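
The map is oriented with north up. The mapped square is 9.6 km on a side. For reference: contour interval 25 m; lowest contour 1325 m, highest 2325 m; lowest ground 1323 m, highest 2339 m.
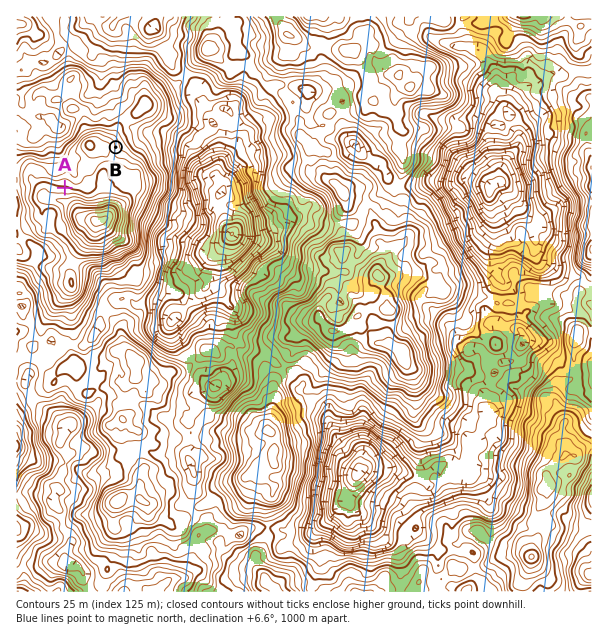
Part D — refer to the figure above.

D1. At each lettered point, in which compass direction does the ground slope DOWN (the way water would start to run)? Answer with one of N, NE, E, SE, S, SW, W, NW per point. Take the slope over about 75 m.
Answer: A N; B E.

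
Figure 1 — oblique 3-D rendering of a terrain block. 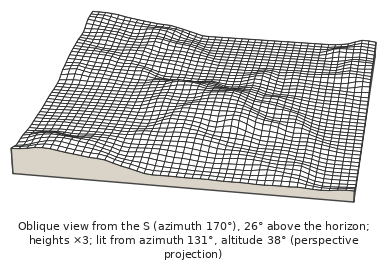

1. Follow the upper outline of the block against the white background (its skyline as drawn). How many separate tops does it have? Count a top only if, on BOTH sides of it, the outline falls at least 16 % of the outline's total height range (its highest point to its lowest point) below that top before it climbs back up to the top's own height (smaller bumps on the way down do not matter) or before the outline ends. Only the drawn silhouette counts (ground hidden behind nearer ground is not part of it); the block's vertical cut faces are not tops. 1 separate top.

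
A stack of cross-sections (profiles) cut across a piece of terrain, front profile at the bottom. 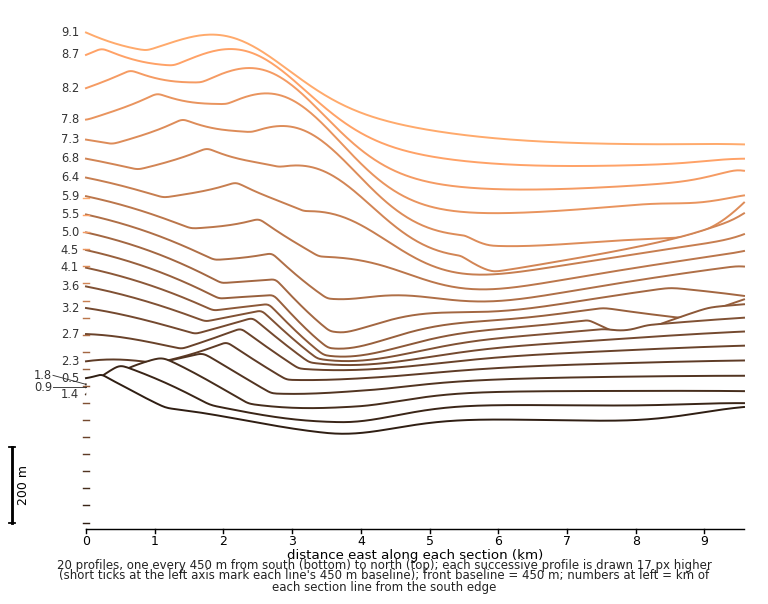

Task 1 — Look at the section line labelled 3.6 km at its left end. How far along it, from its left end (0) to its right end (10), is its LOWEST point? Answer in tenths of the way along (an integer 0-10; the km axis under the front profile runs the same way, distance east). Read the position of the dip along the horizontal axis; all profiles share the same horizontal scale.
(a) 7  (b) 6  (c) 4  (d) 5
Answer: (c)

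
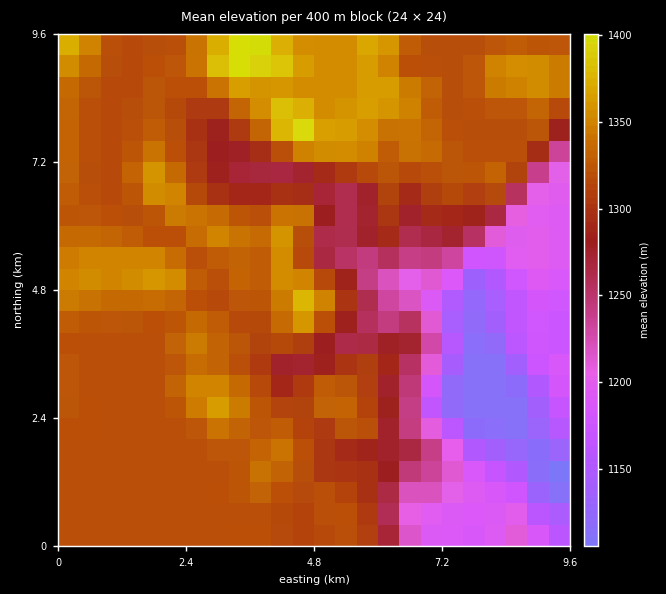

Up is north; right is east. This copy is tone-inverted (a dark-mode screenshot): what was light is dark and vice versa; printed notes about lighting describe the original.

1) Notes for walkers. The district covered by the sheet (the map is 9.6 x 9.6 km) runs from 1095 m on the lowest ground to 1410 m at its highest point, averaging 1290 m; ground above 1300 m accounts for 60.2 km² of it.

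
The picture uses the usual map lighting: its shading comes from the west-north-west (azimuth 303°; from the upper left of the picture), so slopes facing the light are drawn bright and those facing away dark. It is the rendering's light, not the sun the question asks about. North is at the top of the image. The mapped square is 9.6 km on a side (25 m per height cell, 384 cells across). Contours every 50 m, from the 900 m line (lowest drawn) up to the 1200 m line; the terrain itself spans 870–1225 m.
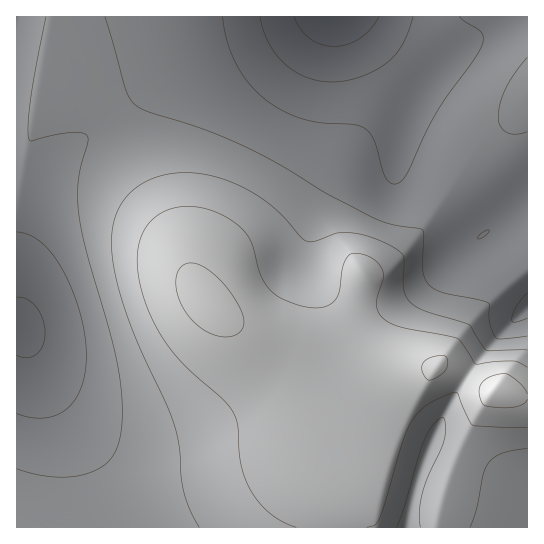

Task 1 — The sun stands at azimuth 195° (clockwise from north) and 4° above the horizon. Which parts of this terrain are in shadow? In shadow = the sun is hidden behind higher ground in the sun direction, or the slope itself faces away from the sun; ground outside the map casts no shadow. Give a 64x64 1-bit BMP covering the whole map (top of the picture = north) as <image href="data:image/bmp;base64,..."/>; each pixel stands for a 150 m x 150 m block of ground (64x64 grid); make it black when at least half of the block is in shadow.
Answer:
<image width="64" height="64" href="data:image/bmp;base64,Qk0+AgAAAAAAAD4AAAAoAAAAQAAAAEAAAAABAAEAAAAAAAACAAATCwAAEwsAAAIAAAAAAAAA////AAAAAAAAAAAAAAAAAAAAAAAAAAAAAAAAAAAAAAAAAAAAAAAAAAAAAAAAAAAAAAAAAAAAAAAAAAAAAAAAAAAAAAAAAAAAAAAAAAAAAAAAAAAAAAAAAAAAAAAAAAAAAAAAAAAAAAAAAAAAAAAAAAAAAAAAAAAAAAAAAAAAAAAAAAAAAAAAAAAAAAAAAAAAAAAAAAAAAAEAAAAAAAAAPwAAAAAAAAB/AAAAAAAAAH8AAAAAAAAP/wAAAAAAAD//AAAAAAAAf/8AAAAAAAD//wAAAAAAAf//AAAAAAAB//8AAAAAQAH//wAAAAHwAP//AAAAA/AA//8AAAAD8AB//wAAAAHwAH//AAAAAMAAP/cAAAAAAB8/8wAAAAAAP5/xAAAAAAB/z/AAAAAAAP/H8AAAAAAB/8PwAAAAAAH/wOAAAAB8Af/AAAAAB/4A/8AAAAAP/wD/wAAAAB//AH/AAAAAH/8AP8AAAAAf/wAfwAAAAA//AB/AAAAAD/4AD8AAAAAH/gAHgAAAAAH8AAOAAAAAAHgAAQAAAAAAAAAAAAAAAAAAAAAAAAAAAAAAAAAAAAAAAAAAAAAAAAAABAAAAAAAAAAfAAAAAAAAAD+AAAAAAAAAP4AAAAAAAAA/gAAAAAAAAB+AAAAAAAAAH4AAAAAAAAAPgAAAAAAAAAIAAAAAAAAAAAAAAA=="/>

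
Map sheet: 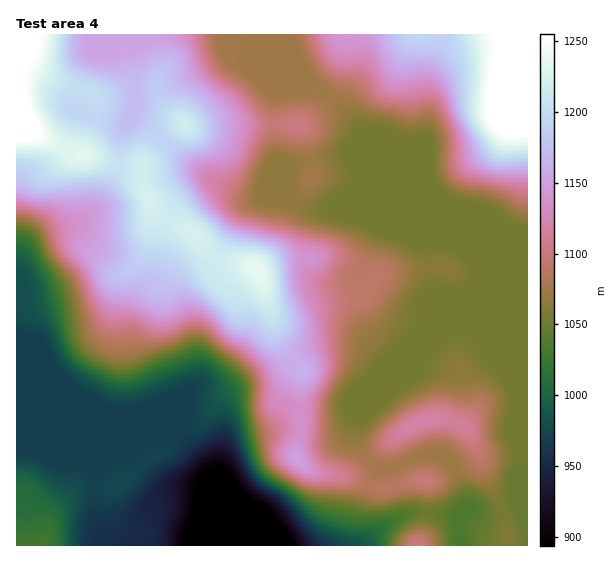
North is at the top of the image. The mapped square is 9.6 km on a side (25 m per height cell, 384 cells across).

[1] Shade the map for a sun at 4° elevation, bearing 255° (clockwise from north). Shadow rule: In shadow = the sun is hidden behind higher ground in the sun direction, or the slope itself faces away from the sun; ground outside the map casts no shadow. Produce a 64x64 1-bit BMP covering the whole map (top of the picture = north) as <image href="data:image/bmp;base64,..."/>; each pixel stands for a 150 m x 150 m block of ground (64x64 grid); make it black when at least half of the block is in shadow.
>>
<image width="64" height="64" href="data:image/bmp;base64,Qk0+AgAAAAAAAD4AAAAoAAAAQAAAAEAAAAABAAEAAAAAAAACAAATCwAAEwsAAAIAAAAAAAAA////AAAAAAAHgDwAAAAeAAfAPwAAAB8AB+AfgAAADwAHwB+AAAAAAAOAD4AAAAAAAAAPgAAAAAAAAA+AAAAAAAAAD4AAAAAAEAADAAAABAgAAAAAAjAACAAAAAAPgAAMAAAAAA/gABwAAAAAD+AAHAAAAAAP4AA8AAAAAA/gAHwAAAAAD+AAfAAAAAAP8AA8AAAAAA/wABwAAAAAB/AAHAAAAAAH8AAAAAAAAAfwAAAAAAAAB/gAAAAAAAAH/AAAAAAAAAf8AAAAAAAAB/wAAAAAAAAH+AAAAAAAAA/wAAAAAAAAP+AAAAAAAAB/4AAAAAAAAH/gAAAAAAAA/+AAAAAAAAD/4AAAAAAAAP/gAAAAAAAB//AAAAAAAAH/8AAAAAAAAf/wAAAAAAAD//gAAAAAAAf//gAAAAAA////AAAAAAH///4AAAAAAf///AAAAAAD//8AAAAAAAf//gAAAAAAB//4AAAAAAAP/+AAAAAAAB//wAAAAAAAH/+AAAAAAAA/jwAAAAAAAD4PAAAAAAA4AA+AAAAAADgADwAAAAAcOAHnAAAAAD8AA/8AAAAAf4AD/wAAAAB/gAP/gAAAAH8AA//AAAAAfgAB/+AAAAB8AAP/gAAAADgAA/8AAAAAD4AH/AAAAAAfwAf4AAAAAB/gB/gAAAAAH+AH+AAAAAA/8AfwAAAAAA=="/>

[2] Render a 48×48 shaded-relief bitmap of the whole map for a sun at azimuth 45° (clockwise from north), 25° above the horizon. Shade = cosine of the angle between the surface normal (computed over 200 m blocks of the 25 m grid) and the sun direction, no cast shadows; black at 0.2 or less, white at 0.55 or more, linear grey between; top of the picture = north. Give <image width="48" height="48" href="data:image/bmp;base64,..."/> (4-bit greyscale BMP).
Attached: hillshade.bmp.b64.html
<image width="48" height="48" href="data:image/bmp;base64,Qk32BAAAAAAAAHYAAAAoAAAAMAAAADAAAAABAAQAAAAAAIAEAAATCwAAEwsAABAAAAAAAAAAAAAAABEREQAiIiIAMzMzAERERABVVVUAZmZmAHd3dwCIiIgAmZmZAKqqqgC7u7sAzMzMAN3d3QDu7u4A////AKq8zLqZmavMuqqqmHVEVWZmZ5zuyomZq6qszLqZqqvLuqqZmGQzRVZneKzdupmZq6qrzKmZqqu7u6qZhkMiRWZneJu7qpmZqqq8y6mZqqq7y6mHZDESRmZmZ4iJmZiJqqq8y6mZqqq8y6l1MgABRVZnd3ZomYeKqrvMu6qZqqq7u5hjEAACRWeZmYeJqXeaqszMuqqqqqqqqodBAAAViau7qpm8uXirqszLqqqqqpmZmYYwAAN73cy6maq7qHirqruqqqqqqpmZmHYwAUe97cyoiJqql3m8qqqqqqqqqqqqmIYxFHm93LuYeIiIdorMqqqqqqqqqqqpmYdCJXis3LupiZiHd5zLqqqqqqqqqqqpmYdCJXic3MupmamZmrzLqqqqqqqZmZqpmYdSJXis3bqqqqu7vMy7qqqqqpmIiZmZmYdTNoibzLqqqqu8zLvLqqqqqYdmeImZmIdURXiKu6qaqqq7y7vLqqqql2VFZ4iIiHZDNXeKu7qaqqqqqqu7qqqpdUNFZ4d4d1QyJHibzLqqqqqpmqu6qqqYUzRXeHd3dTIRNXms3cuqmqqZqqqqqqqWQ0Z4iHZ3dCESRom83cuqqqqqqqqqqpmFRGd4h2Z3YxEkV4q8zMqqqqqqqqqqqph1RWZ3dlZ3YxJGd5vMzLqZqqqqqqqqqph2VVVndleIYyRoeKzdy6qZqqqqqqqqqph2VUVnZmiIZDaIeL7ty7qaqqqqqqqqqph1VERXd4iYZFiIed7su7qqqqqpmaqqqphlQzRoiImHZomHi+7bu7qqqqqZmaqqqodTMjaJmZiHeJmInO7KqqqqqrqZmqqqqnUyI1iZmIiHeJmavv66q7qqu7uqq6qqqmUiNomYiIiHiau87/7LzMy8zMuqqqqqqlQjaJmHd4iIis3v///t7t3My6qqqqqqqkM0eZmHd4mJrO/////u7dzLqqqqqqqqmTM1eJiHd4maz////t3czLuqqqqqqqqphzNGeIiHZ5q87//t3Lu6qqqqqqqqqZmHZkRWd4d2Z5u9/+3LuqqZmqqqqqqqmHdlVlZnd3dmeLvO/surqqmZqqqqqqqpdlVEVnd3dnd4ibvO7KmruqmZqqqqqqqXVEREVnd3d3iZmbzMuYiruqmaq7qqqqqXVVREVWZniZu7qry6iImrupiJqqqqqqqXVVREVVaJq7zcu8uYeKq7uoeJqqqqqpmXVUM1Znm8zM3Lu6mHmru7uoiJqqqZmYmGQyI2d7zd3Lu7qpiJvMu8y5mru6qYh3h1MRNYmd7tyqqqqZib3dzN3Lq7u6mHZnd1IjV5qt3cqZmrqZm83d3e3Lu7uph2Znd1M1aJqszKqaq7qZq83e7uy6qqqYd2Z3h1RWaJqsu6q8zLqZq83u7suqqph3d2Z4h2VmaJqrq7zd3Lqqq83u3LqqqYZmd2Z4h2Z2aJmaq83cu6qqu83uyqqqqXVnh3Z3d3d2aJmJq93Lqqqqu83tuqqqmGVoiHd3iIh2eIiKvM3Lqqqqu83cqqqqmGV4mHd3iJh2eIiA=="/>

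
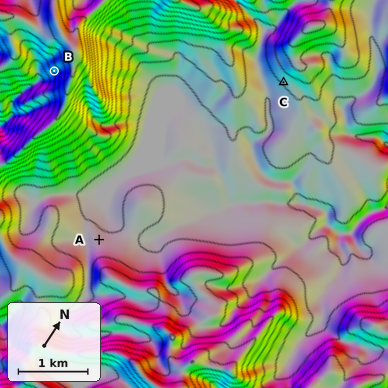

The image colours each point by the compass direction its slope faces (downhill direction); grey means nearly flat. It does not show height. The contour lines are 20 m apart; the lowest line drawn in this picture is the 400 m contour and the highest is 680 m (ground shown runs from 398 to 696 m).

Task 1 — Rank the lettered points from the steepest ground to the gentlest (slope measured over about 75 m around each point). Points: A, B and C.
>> B C A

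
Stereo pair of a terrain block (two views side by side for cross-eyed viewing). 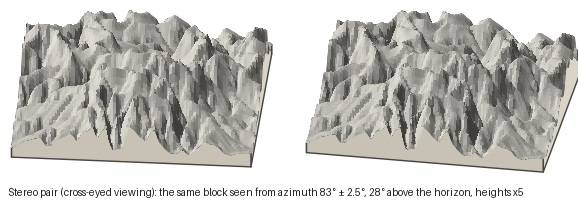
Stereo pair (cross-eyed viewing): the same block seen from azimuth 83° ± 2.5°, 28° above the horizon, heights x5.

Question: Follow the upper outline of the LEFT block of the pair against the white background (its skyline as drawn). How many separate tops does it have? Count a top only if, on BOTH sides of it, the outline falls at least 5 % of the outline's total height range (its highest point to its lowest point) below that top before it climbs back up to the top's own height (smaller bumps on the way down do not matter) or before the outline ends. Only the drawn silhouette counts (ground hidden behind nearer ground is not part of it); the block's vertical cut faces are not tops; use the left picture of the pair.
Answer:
5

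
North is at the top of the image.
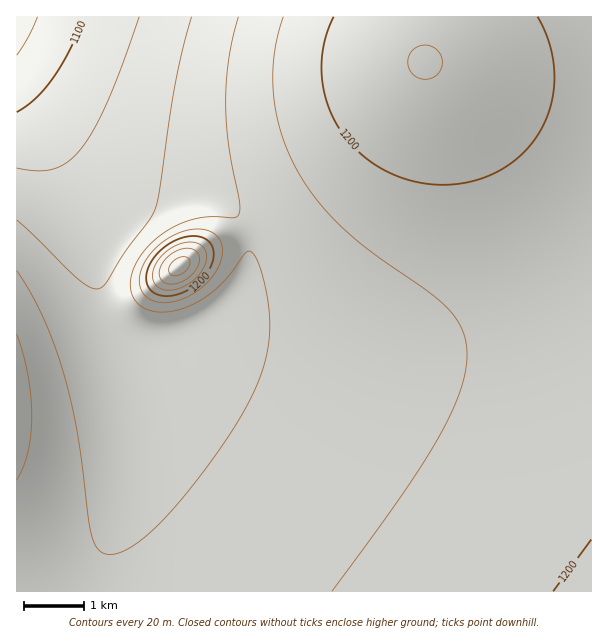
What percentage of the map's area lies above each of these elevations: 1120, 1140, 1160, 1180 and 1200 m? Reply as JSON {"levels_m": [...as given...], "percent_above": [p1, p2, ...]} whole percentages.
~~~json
{"levels_m": [1120, 1140, 1160, 1180, 1200], "percent_above": [96, 89, 72, 41, 11]}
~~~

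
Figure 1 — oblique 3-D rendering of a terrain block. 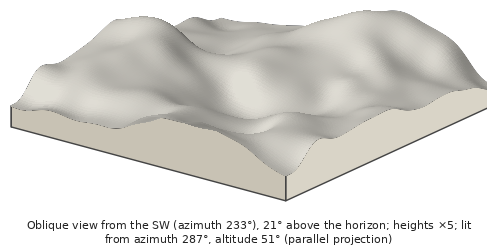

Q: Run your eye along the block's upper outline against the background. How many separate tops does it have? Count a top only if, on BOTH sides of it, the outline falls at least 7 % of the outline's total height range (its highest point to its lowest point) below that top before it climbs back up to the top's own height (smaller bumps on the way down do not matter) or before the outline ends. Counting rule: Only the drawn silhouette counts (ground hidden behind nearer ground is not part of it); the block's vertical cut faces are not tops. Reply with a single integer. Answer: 3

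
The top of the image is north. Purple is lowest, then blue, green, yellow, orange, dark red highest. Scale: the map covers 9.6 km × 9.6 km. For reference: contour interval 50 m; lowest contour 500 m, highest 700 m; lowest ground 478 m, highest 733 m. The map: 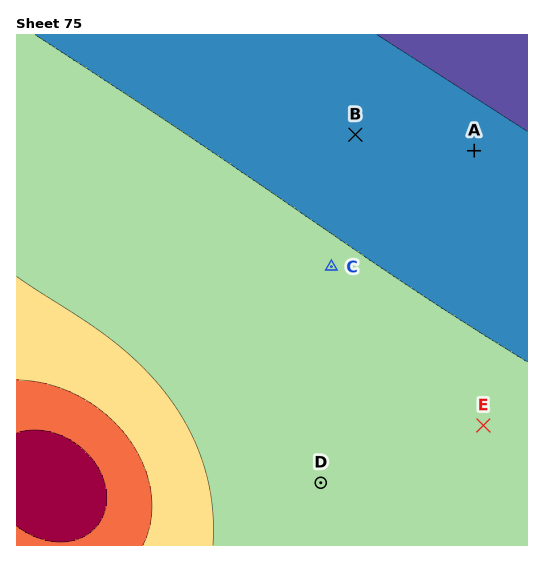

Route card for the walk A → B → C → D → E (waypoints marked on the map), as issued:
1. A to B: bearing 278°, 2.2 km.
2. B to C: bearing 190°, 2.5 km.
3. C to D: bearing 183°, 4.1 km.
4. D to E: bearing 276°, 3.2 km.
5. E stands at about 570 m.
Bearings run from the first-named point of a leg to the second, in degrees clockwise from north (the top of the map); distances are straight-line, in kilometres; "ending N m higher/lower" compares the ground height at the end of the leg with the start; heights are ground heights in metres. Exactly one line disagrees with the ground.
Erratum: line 4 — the bearing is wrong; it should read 71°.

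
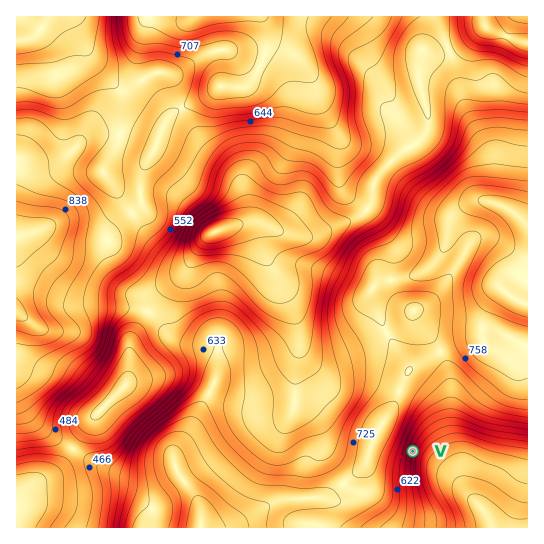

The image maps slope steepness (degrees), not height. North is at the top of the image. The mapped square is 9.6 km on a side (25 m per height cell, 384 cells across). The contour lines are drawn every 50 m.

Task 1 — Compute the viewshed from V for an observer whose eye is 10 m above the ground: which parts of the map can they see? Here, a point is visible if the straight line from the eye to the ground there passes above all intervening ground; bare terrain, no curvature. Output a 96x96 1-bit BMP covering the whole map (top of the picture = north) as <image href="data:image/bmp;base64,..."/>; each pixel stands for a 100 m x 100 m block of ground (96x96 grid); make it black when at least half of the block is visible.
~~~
<image width="96" height="96" href="data:image/bmp;base64,Qk2+BAAAAAAAAD4AAAAoAAAAYAAAAGAAAAABAAEAAAAAAIAEAAATCwAAEwsAAAIAAAAAAAAA////AAAAAAAAAAAAAAAAAAAAH/8AAAAAAAAAAAAH//8AAAAAAAAAAAAf//8AAAAAAAAAAAA///8AAAAAAAAAAAB///8AAAAAAAAAAAD///8AAAAAAAAAAAH///8AAAAAAAAAAAP///8AAAAAAAAAAAP///8AAAAAAAAAAAP///8AAAAAAAAAAAH///8AAAAAAAAAAAH///8AAAAAAAAAAAD///8AAAAAAAAAAAD///8AAAAAAAAAAAD///8AAAAAAAAAAAD///8AAAAAAAAAAAD///8AAAAAAAAAAAD///8AAAAAAAAAAAD///8AAAAAAAAAAAB///8AAAAAAAAAAAB///8AAAAAAAAAAAA///8AAAAAAAAAAAAf//8AAAAAAAAAAAAf//8AAAAAAAAAAAAP//4AAAAAAAAAAAAA//wAAAAAAAAAAAAAf/gAAAAAAAAAAAAAf/AAAAAAAAAAAAAAf+AAAAAAAAAAAAAAf8AAAAAAAAAAAAAAf4AAAAAAAAAAAAAAfwAAAAAAAAAAAAAAPgAAAAAAAAAAAAAAPAAAAAAAAAAAAAAAOAAAAAAAAAAAAAAAMAAAAAAAAAAAAAAAAAAAAAAAAAAAAAAAAAAAAAAAAAAAAAAAAAAAAAAAAAAAAAAAAAAAAAAAAAAAAAAAAAAAAAAAAAAAAAAAAAAAAAAAAAAAAAAAAAAAAAAAAAAAAAAAAAAAAAAAAAAAAAAAAAAAAAAAAAAAAAAAAAAAAAAAAAAAAAAAAAAAAAAAAAAAAAAAAAAAAAAAAAAAAAAAAAAAAAAAAAAAAAAAAAAAAAAAAAAAAAAAAAAAAAAAAAAAAAAAAAAAAAAAAAAAAAAAAAAAAAAAAAAAAAAAAAAAAAAAAAAAAAAAAAAAAAAAAAAAAAAAAAAAAAAAAAAAAAAAAAAAAAAAAAAAAAAAAAAAAAAAAAAAAAAAAAAAAAAAAAAAAAAAAAAAAAAAAAAAAAAAAAAAAAAAAAAAAAAAAAAAAAAAAAAAAAAAAAAAAAAAAAAAAAAAAAAAAAAAAAAAAAAAAAAAAAAAAAAAAAAAAAAAAAAAAAAAAAAAAAAAAAAAAAAAAAAAAAAAAAAAAAAAAAAAAAAAAAAAAAAAAAAAAAAAAAAAAAAAAAAAAAAAAAAAAAAAAAAAAAAAAAAAAAAAAAAAAAAAAAAAAAAAAAAAAAAAAAAAAAAAAAAAAAAAAAAAAAAAAAAAAAAAAAAAAAAAAAAAAAAAAAAAAAAAAAAAAAAAAAAAAAAAAAAAAAAAAAAAAAAAAAAAAAAAAAAAAAAAAAAAAAAAAAAAAAAAAAAAAAAAAAAAAAAAAAAAAAAAAAAAAAAAAAAAAAAAAAAAAAAAAAAAAAAAAAAAAAAAAAAAAAAAAAAAAAAAAAAAAAAAAAAAAAAAAAAAAAAAAAAAAAAAAAAAAAAAAAAAAAAAAAAAAAAAAAAAAAAAAAAAAAAAAAAAAAAAAAAAAAAAAAAAAAAAAAAAAAAAAAAAAAAAAAAAAAAAAAAAAAAAAAAAAAAAAAAAAAAAAAAAAAA="/>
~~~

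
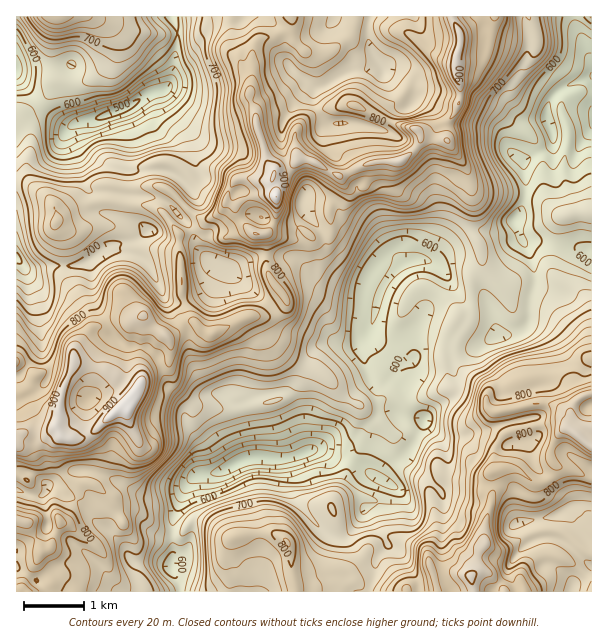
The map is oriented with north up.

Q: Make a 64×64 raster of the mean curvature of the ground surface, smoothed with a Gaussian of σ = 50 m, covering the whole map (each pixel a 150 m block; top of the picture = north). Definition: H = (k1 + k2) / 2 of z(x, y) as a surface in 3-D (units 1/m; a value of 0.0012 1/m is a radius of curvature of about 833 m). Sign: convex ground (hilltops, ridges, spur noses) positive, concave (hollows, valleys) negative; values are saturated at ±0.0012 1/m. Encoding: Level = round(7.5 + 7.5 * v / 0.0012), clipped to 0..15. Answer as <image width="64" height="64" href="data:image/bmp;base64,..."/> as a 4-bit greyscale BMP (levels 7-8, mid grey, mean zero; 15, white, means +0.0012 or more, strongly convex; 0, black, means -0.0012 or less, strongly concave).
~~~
<image width="64" height="64" href="data:image/bmp;base64,Qk12CAAAAAAAAHYAAAAoAAAAQAAAAEAAAAABAAQAAAAAAAAIAAATCwAAEwsAABAAAAAAAAAAAAAAABEREQAiIiIAMzMzAERERABVVVUAZmZmAHd3dwCIiIgAmZmZAKqqqgC7u7sAzMzMAN3d3QDu7u4A////ALlIl5l3eIe7hiaZiXd3ZrtoeIiFec1F10XJJ7XKh3RHgyiIiIeLeMpTVWuZiYdnyWd3eZVXq0fVaumqStdpdFhJpVh5hblYpBKEW7mId2fIaImZhViETsaau9kJ5DZnp3rWZohI1SdzMnNL2HZ3Vsh4mqmGaFBvtmmZRzCoZ7x1WNzIc36yO5ZzYku5h3ZW+HiHd6pkMp+TipucwkmrtmpWqsMq23RtmIaQW7updXz6dkRGvHWHroKUzPl4VGZHl4lipKyFOMlGdcNbzdypzclTR3WKmqdIpIGO9AWqiJlnz4De1jRd9Gpjumu6mYiZxzR6pEeZliekgkz1AkaJh3jNxPuTWIqWuWNsi7qYiZyjN5ulFWZ2GbRoavckRDJHiHdltWWHiomJlEiImZmbulSJq6Y2Z3Mrs1iG+jWKl0RmQhR0eGi7hnl0NmZ3d4iGarvMt4u5UW2SZWq7aaupdlUpcmeYm4ZWdWQ1dVeYh3eIeL23d1MDvGRmfIl0arhURs0yWZmXM2hiVSNENHrLl2VVZ3ZURFjZeGd8l2a8q5itMnd1IzRmmZU2MTQhNndWebpll1Vnl4jKR3z8u7Q5vLZbpYQjR5id/WdiaGMSIhIjWHaIZ4iFS9g6g8uqg52WMeqHiKlnZo7fyJWKl1MzRVMSR4mIiYQ61TuSqEZkrEIqpnnd/qc1jr/Il3mZh3eJhkNGmId4lke0WnaLRFRcUs+oasupygOuaaZnhneIiJmHd1R4d4mZdlR5RVrJdBnc1pha13afhbo4pDiXd3d3iHeIZWl4mXlxSKt1Ykebd9qKZ1bKdlv69yejGJmaqYh3dniHeaiGWFA5uprdhBAIupZ4d/k0RK3sNLMYmZiKu7p2Zoma2WZ4dkV3bfzv/ZnMYHZU+zREOd+jp0ZmZod3m6d2ipm3eYebl1NO4jV7yIr8qEC/RFVjn/U7lEM2dmVFaYibl3V4dnm7lDz2d0MzRHxJgG+Fd5dP+Bumh1RFZ3ZYibuXZYd3Zop0atqqqHd3VDnWPciKqVrlbnSJl2aKqXeKqphWh3dleWd2W8qZmIh0t1ZL6XmoapOOQmZ4iJmqh3qYh1iId1WbeGRYvcu6l4mnIl34eHZXU25EmFVniJmXWIZlaIiIVap3VFZ4mYiJu4czbuh3U0VGnla9p3aJmqdFVXRniHdmmXhlQzNWZmeZl0R6ynU0mIn7Za7bl1Z4l3dYlWWId2eJiYZVVCRmZomlVXd6yVrJiraJ2sy5d3ZmhmqFdXmXZnmYqGZ3RGd3iZRkeGinipvqRq62is7smbd2e3V2Wah2Z7mZZopleIeIdHR5d2WKevgVemM3rMhJ91eadXZYuXZnqZhWmWaIdnhkdHmIVqqLtQa3RFVmRWz3WJl1Z1eph3iGl0iZZohlaGVkiZk27tuACfdGdlQVz7VoiXRXZZqZqVameZh1d3eIZEapmCXf2lBJ90Z2VDv6dWiJhFd1erulKLeZiJV5mZhSWah2NqunIXn1NnZVb9Z1aIikRodXiGNaqJiJlYqYhxNmVDNFZmQlifQ2VUNthWZnl7dFaGVERXmJmImFqYd1SbmIhjRVRWea9SIjMjZCNXeXuVVmdlVmd3qoeFWYdmWKqJqpdFZ4mZqzVrxnlXZ4mpmadWZXeIdmnKdUNnd2Zni7uaqYeIdTK+WG3az/+4bJi4mFVlVnd2eqd4VXZ3ZmaKy5iamZliBfhaVGfsnGSaSKmIZWZVVmaHV3VHmJmGdoisp2d2ZUVvkIzZeXEJlGNbmndmd3Zmd2eYQAWJrLmmeKuXZlZ5q9wK41+8Ugz0BXyJdERYqpdlfMqHNImqqqaJzIeJqpiHUq8hHfmoj/EFaEfFNI3ahmasy6l0mod4mLvJmXZ3d3ee9RY28zWO9gFFW53KuoZmeKvKmYSJdnd5yqiJjMy6rf5RdhLtmqvLADbONnRmVnWJe7mZc4lndomXdmZpl1REMSiVR++6jqhTn/63d5p2ZHV9qJdTiWh2iZdlZleJqry6u3eHiCbNiO39JM/97+ZEVd2IdEN6aXaJylNWWsynet64d2RIEvgq7aE2Vqu9/ER892cyRWlZhZfLUUdquWQ0Zmd2VUg19gvFNpmXZlFtqN+lZiJWmSjEdptyN3eYd2ZEeGVWeTz1DbQnd4mHMA2375d2NYrKB+ZXioQjVGmqqWiIdneHX8QM+CREQgA7/8d6ZFRHmrYJ6GiJdTEBAmebiIiHd4d/lSbrVTITn+l5qL9iZmdncS23aYiIh2QQAEiYiIZomI6mc3mKzN/pQAFUT/Vmh2mCXXZqiJmruXdRA3V3dleLyad3ZVu+62Z5Ulhr9kVXmIU7iHdomJmprLghMTZ3VVr9d3hlNYyod2qlVTT1ZjWmaDWbpGmqmaqsynQyFWdlZ81naGVTJ6p0V6ZFTPm5c5lGhUaDaal2eZq6mHY1Z2aam2ZkRoZDRWNHhkR/1qmWS4NYmGRol0NYeJqoiDZ2eauLlUF6qHVodGZUN7/Gi5lH2EaJdXmGQ1h3iadoFqacy4uUJMyap2lVZDaqftVbmYPNhnZliYdUZ3maqGkUxp24m3Z5uom5hzdle6VK9lqYlK6ndmaImHVomZmbrEPJWqd8u4mFVom2SbvMZkf4SaeErZZVVXm8qHqYiay7M6tmllmXeZVlaKZczLdXTPdIt3O8dVRXi8y5mYiJmGYGiYamR2WKpnZnqEmZhHZ/lGjbRLplVH"/>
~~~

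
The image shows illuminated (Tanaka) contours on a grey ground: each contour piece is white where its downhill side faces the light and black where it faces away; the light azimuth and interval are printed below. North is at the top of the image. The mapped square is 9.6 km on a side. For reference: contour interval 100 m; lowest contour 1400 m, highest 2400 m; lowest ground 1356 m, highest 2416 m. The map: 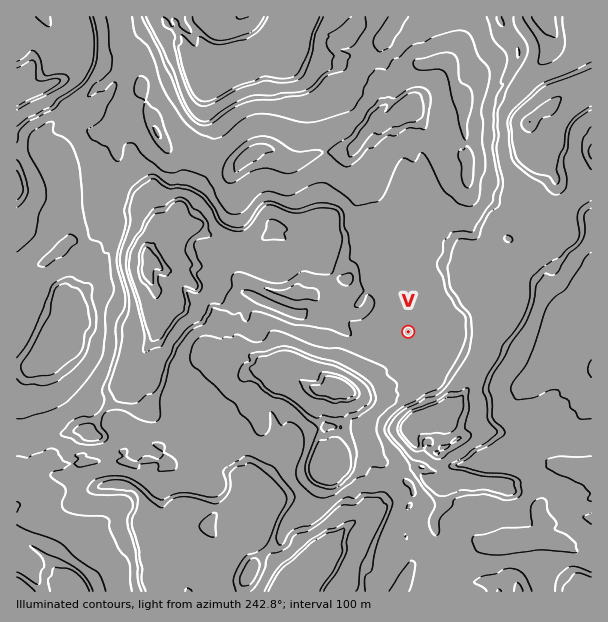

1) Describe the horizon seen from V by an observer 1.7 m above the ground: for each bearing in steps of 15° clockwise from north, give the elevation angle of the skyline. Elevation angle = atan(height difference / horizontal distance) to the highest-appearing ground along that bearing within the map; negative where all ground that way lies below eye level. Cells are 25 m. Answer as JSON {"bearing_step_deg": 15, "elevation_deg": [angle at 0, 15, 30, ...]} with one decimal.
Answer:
{"bearing_step_deg": 15, "elevation_deg": [0.0, 0.8, 7.2, 8.6, 9.0, 8.4, 8.4, 8.3, 8.7, 9.9, 14.5, 14.6, 13.4, 3.4, 2.2, 2.8, 1.5, 1.3, 4.8, 6.9, 4.5, 5.4, 4.0, 2.1]}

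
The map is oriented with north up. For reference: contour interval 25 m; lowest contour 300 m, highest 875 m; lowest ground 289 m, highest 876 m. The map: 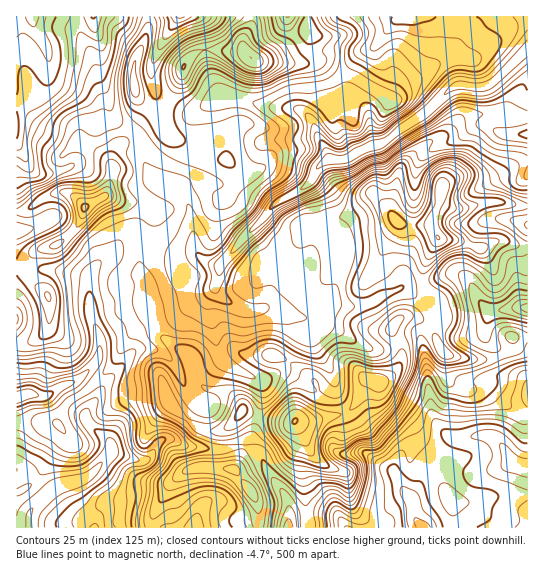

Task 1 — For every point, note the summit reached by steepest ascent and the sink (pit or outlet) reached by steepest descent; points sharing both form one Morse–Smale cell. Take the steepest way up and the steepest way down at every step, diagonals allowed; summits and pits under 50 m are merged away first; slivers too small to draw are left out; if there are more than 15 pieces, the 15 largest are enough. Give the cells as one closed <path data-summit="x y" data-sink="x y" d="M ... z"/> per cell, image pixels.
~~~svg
<path data-summit="295 421" data-sink="527 49" d="M313 180l-14 11-21 10-59 64-16-5-8-8-22-1-24-14-4 1-5 13 0 20 7 11 0 13 8 18 5 20 6 7 23 17 10 25 6 6 17 3 9 4 8 6 6 11 41 11 7 0 4-3 14 1 34-8 10-8 12-25 15 1 5-2 10-10 4-8 0-12-9-18 0-4 7-8 10-3 12 4 7 6 7 11 2-7 10-11 0-5-4-6-8 1-5-2-27-19-17 5-23 12-18 2-10-3-8 1 16-36 4-15 0-9-19-50z"/><path data-summit="251 58" data-sink="527 49" d="M402 16l-93 0-2 23-9 8-24 12-20 1-9-8-39-3-11 4-7 6-5 10-2 9-12 21 0 4 18 9 17-5-5 8 2 32-9 12-7 19-10 12 14 17 6 42 8 11 16 5 59-64 27-14 7-8 9-15 9-5 13 1 13-7-16-28 0-8 6-8 12-2 9 4-18-17 0-12 3-8 9-19 10-6 20-24z"/><path data-summit="438 238" data-sink="527 49" d="M527 49l-38 36-32 0-16 12-18 18-20 12-17 14-27 10-16 9-13-1-13 8-5 12 16 16 19 50-2 16-18 44 36 0 23-12 17-5 27 19 12 2 2-2-1-5-14-9-6-11 0-12 2-8 12-21-5-14 0-8 7-17 12 6 15 0 29-7 20 4 13 0z"/><path data-summit="295 421" data-sink="527 467" d="M409 316l-10 3-7 8 0 4 9 18 0 12-4 8-10 10-10 3 4 17 10 12 24 19 4 9 17 16 7 30 9 16 2 27 73 0 1-190-15-1-4 13-15 9-17 1-20-3-7-1-9-6-8-17-7-9-11-7z"/><path data-summit="295 421" data-sink="29 527" d="M153 321l-10 3-8 7-11 12-15 26-24 23-18 11-10 21-41-1 1 105 11-1 3-17 23-22 33-11 23-24 7 0 20 7 9 0 10-14 9-7 9 1 13 7 22 2 18 0 16-3 0-7-8-14 8-15-4-9-13-9-21-4-9-11-7-20-23-17-5-5-5-12z"/><path data-summit="295 421" data-sink="527 49" d="M527 16l-124 0-8 4-16 22-18 13-12 27 2 15 17 16-6-5-11-1-5 2-6 8 1 12 12 21 4 3 12-6 17-6 17-14 20-12 18-18 16-12 29 2 7-4 35-34z"/><path data-summit="295 421" data-sink="423 527" d="M375 380l-8 0-2 2-8 19-10 11-36 9-14-1-2 2 1 3 5 6 10 22 6 6 8 6 17 6 5 4 5 31 12 16 2 6 87 0-1-27-9-16-7-30-17-16-4-9-31-27-4-8-1-12z"/><path data-summit="85 207" data-sink="17 397" d="M107 196l-20 9-3 4-4 13-10 13-17 12-16 4-10 14-2 5 3 7 20 18 1 30-2 6-6 6-12 6-13 2 1 52 6-2 23 1 17-11 15-5 11-10 10-13 1-16-8-23-3-16 2-29 24-23 14-18 9 0 8 4 7-17 0-9-3-3-8-4-20-2z"/><path data-summit="250 490" data-sink="29 527" d="M170 439l-8 1-16 20-9 0-20-7-7 0-23 24-33 11-23 22-3 17 123 1 5-19 13-24 8-8 12-8 10-2 35 2 9-19-1-3-15 2-40-2z"/><path data-summit="85 207" data-sink="33 17" d="M93 16l-61 1 1 8 15 28 3 25 42 22 7 7 1 10-12 16-14 30-13 8-11 2-17-1-6-6-7-16-5-5 1 67 9-1 13-11 20-8 15 4 11 11 18-10 5-7 5-19-1-14 4-8 16-16-3-5-11-5-7-9-4-19-10-21 3-33-5-11z"/><path data-summit="251 58" data-sink="33 17" d="M31 16l-15 1 0 126 5 7 7 16 6 6 17 1 18-5 6-5 14-30 10-11 2-12-16-15-23-10-11-7-3-25-15-28z"/><path data-summit="295 421" data-sink="17 397" d="M138 232l-9 0-14 18-23 20-3 7 2 36 9 28 0 10-4 11-18 18-15 5-17 11-23-1-6 2 0 26 40 1 10-21 18-11 24-23 15-26 11-12 15-10 7 4-2-12-8-18 0-13-7-11 0-20 7-14z"/><path data-summit="438 238" data-sink="527 309" d="M438 237l-13 25-2 8 0 12 2 7 18 13 2 6 25-8 8 0 13 12 37-5-1-60-8 0-12-6-12 0-17 7-16-7-17-1z"/><path data-summit="250 490" data-sink="194 527" d="M209 467l-20 2-20 16-14 26-3 8 1 9 106-1-2-24-20-30-3-4z"/><path data-summit="85 207" data-sink="527 49" d="M133 131l-5 7-12 11-4 8 1 14-8 24 17 6 20 2 8 4 3 3 0 9-6 18 26 14 22 1-4-39-4-11-12-11-17-10-9-8-6-15-2-16z"/>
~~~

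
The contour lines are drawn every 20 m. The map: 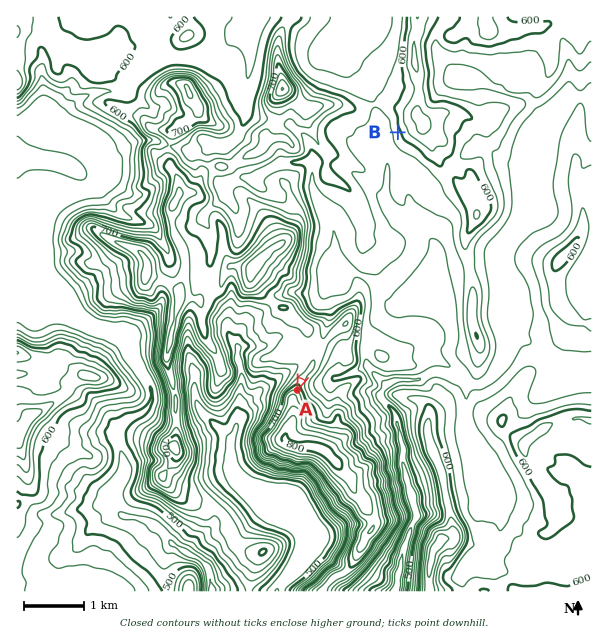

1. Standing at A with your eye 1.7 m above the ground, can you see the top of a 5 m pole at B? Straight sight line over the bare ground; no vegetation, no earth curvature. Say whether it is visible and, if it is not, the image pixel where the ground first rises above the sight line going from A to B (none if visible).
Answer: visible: true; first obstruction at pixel None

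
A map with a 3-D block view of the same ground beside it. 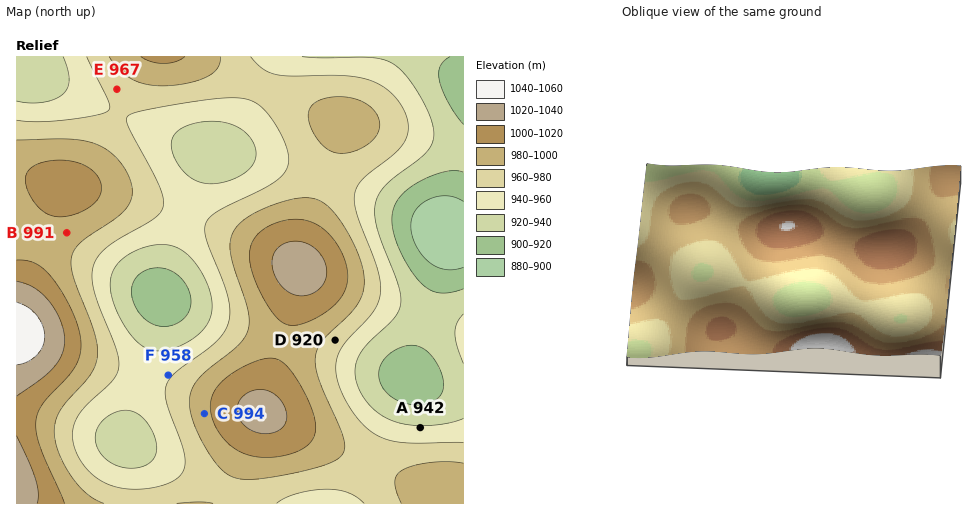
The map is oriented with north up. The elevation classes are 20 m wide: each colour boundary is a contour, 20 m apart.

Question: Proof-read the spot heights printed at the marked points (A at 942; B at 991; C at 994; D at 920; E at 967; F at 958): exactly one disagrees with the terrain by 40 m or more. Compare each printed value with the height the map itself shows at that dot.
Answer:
D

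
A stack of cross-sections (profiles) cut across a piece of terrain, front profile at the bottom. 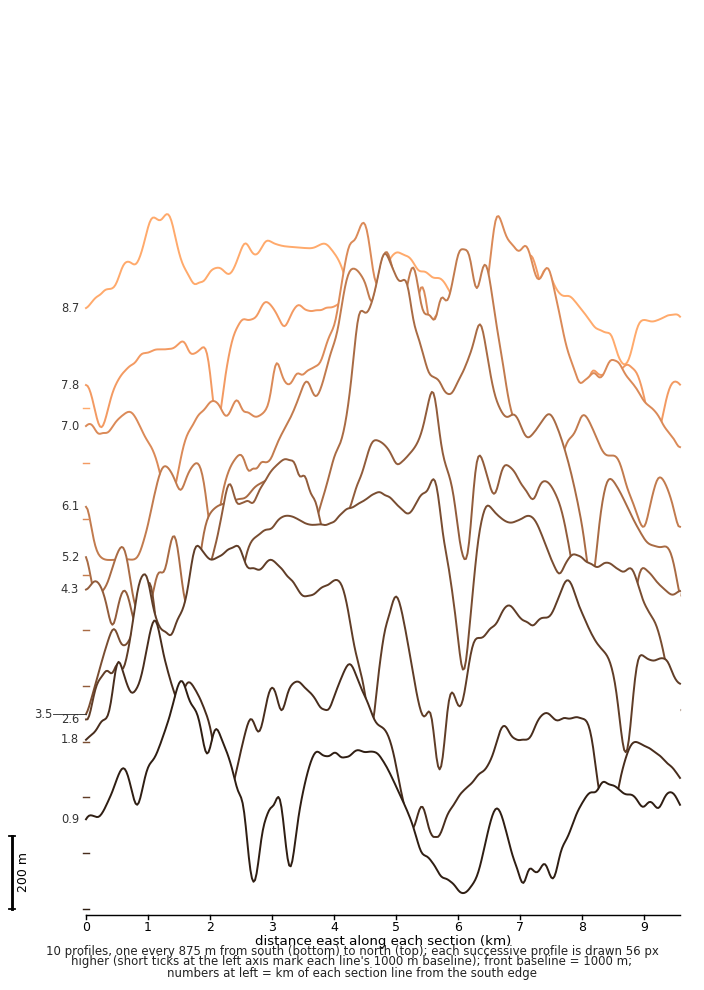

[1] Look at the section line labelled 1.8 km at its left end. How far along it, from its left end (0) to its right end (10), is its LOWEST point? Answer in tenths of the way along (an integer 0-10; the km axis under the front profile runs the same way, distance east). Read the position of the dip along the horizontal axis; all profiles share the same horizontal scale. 6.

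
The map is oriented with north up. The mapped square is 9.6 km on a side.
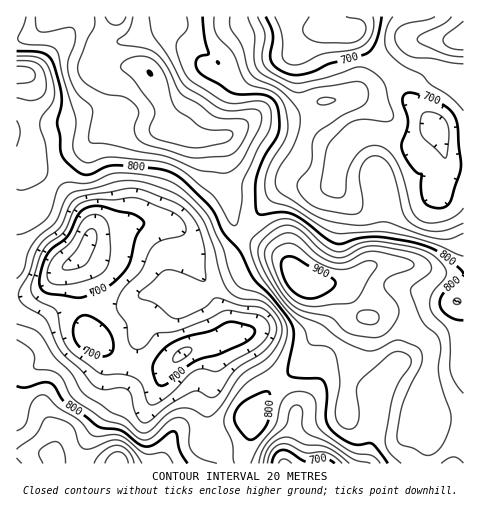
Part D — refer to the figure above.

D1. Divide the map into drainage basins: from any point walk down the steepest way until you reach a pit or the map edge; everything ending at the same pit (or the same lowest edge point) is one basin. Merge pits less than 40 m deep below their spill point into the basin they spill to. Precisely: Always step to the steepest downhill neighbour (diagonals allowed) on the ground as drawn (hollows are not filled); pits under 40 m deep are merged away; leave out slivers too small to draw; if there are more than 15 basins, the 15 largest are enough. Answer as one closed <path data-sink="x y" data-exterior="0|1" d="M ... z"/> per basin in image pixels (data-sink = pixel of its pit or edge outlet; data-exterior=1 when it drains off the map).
<path data-sink="89 242" data-exterior="0" d="M117 122l-6 1-8 6-41 40-27 41-19 3 0 240 33 2 4 3 2 6 189 0 10-48 14-24 35-30 8-19 17-18 6-13-1-15-7-10-19-4-7-3-17-22-38-23-8-8-4-7-8-37-1-30-4-16-26 1-25-9-15 0z"/><path data-sink="435 130" data-exterior="0" d="M463 38l-10 2-39 0-14 13-29 31-23 14-27 3-30 14-35 3-24 15-10 3-2 4 4 13 1 30 8 37 4 7 8 8 38 23 11 15 13 10 9 1 30-3 21-13 10-4 35 0 25 9 26 1z"/><path data-sink="329 27" data-exterior="0" d="M463 16l-348 0-16 25-1 14 2 6 9 7 4 2 13-4 11 0 8 2 6 7 13 33 3 21 27 9 17 0 14-2 31-18 35-3 30-14 27-3 23-14 39-41 8-4 35 1 10-2z"/><path data-sink="17 74" data-exterior="1" d="M113 16l-64 0-15 18-10 4-8 1 1 173 12 0 6-2 27-41 49-46 18 0 25 6 13 0-3-21-13-33-6-7-8-2-25 4-6-3-7-8 0-18 14-21z"/><path data-sink="285 463" data-exterior="1" d="M335 283l-16 1 7 3 6 7 2 6 0 12-6 13-17 18-8 19-31 27-12 16-8 18-7 41 179-1 4-16 8-19 0-10-8-14-11 9-8 17-5 4-25-3-17-4-11-6-5-8 2-34 5-15 9-15 6-30-7-5-16-26z"/>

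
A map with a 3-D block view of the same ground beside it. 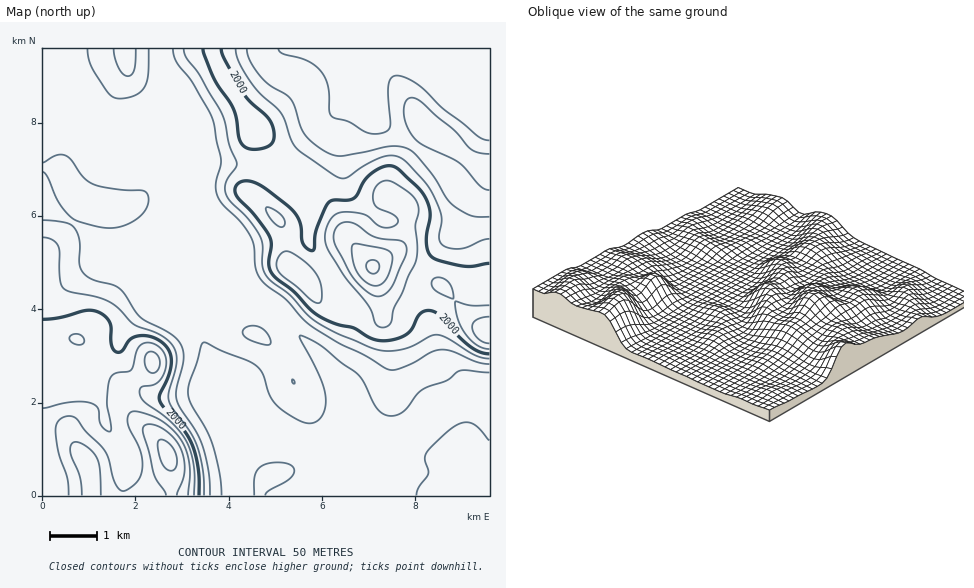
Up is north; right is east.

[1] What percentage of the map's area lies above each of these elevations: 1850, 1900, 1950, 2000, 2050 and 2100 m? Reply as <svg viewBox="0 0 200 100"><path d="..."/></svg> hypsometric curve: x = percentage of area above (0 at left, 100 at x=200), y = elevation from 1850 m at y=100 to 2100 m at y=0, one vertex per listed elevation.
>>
<svg viewBox="0 0 200 100"><path d="M162 100l-69-20-24-20-19-20-24-20-15-20"/></svg>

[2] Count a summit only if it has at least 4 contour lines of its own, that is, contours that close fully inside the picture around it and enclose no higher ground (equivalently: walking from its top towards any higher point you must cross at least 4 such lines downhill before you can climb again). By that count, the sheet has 1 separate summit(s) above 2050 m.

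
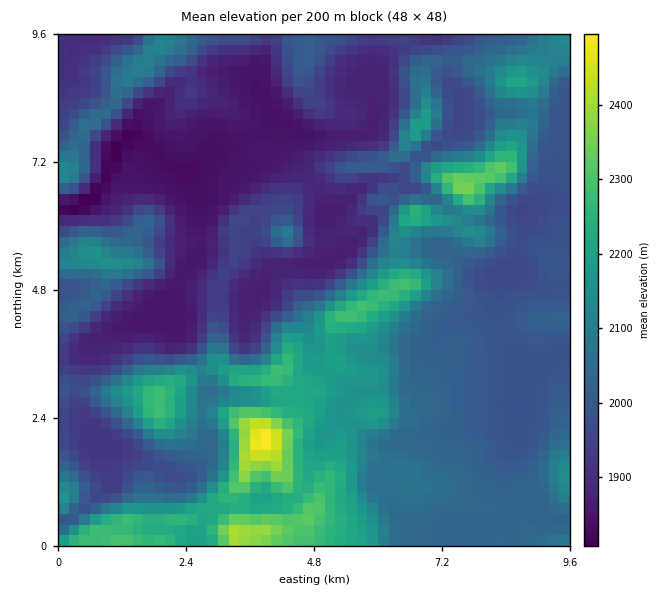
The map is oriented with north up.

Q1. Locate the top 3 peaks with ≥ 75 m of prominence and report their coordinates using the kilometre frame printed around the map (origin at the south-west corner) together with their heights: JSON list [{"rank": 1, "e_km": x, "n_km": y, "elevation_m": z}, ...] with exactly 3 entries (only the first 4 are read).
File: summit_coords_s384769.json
[{"rank": 1, "e_km": 3.89, "n_km": 2.01, "elevation_m": 2506}, {"rank": 2, "e_km": 3.31, "n_km": 0.26, "elevation_m": 2422}, {"rank": 3, "e_km": 7.56, "n_km": 6.74, "elevation_m": 2369}]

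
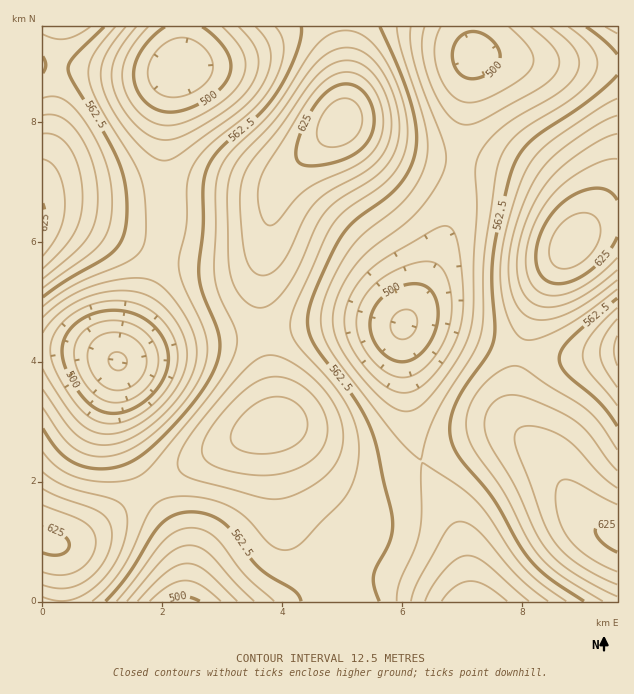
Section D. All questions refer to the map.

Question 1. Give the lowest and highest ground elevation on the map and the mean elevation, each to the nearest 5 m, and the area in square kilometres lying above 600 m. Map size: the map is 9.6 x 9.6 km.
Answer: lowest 460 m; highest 645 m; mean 560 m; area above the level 16.1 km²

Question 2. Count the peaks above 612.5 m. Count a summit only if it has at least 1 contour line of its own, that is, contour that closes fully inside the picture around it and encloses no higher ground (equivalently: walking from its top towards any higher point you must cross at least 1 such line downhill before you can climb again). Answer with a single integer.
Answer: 3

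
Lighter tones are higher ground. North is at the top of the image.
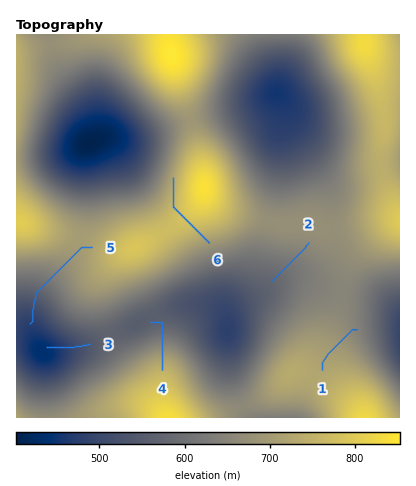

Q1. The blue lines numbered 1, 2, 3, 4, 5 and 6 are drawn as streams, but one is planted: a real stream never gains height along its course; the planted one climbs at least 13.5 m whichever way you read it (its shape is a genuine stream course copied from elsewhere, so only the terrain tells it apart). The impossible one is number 6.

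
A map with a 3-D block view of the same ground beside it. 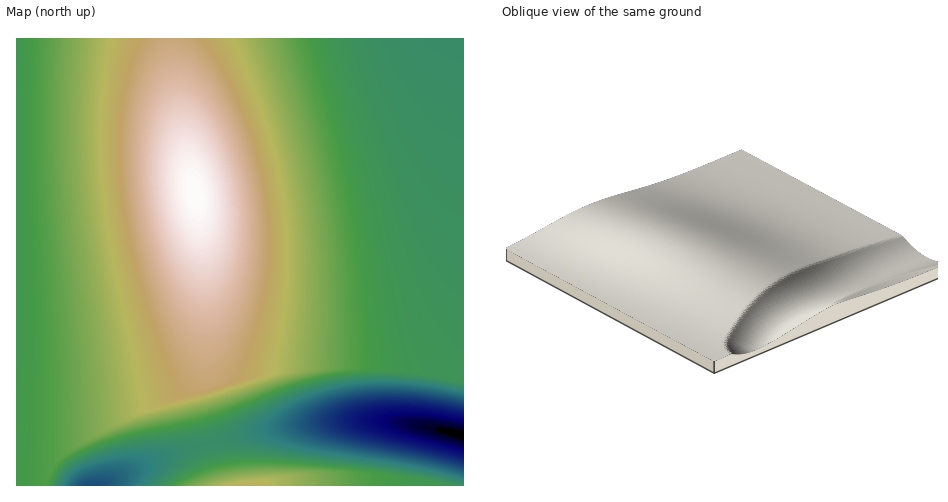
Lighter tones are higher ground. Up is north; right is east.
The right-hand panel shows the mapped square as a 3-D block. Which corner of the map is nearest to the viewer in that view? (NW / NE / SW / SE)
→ SW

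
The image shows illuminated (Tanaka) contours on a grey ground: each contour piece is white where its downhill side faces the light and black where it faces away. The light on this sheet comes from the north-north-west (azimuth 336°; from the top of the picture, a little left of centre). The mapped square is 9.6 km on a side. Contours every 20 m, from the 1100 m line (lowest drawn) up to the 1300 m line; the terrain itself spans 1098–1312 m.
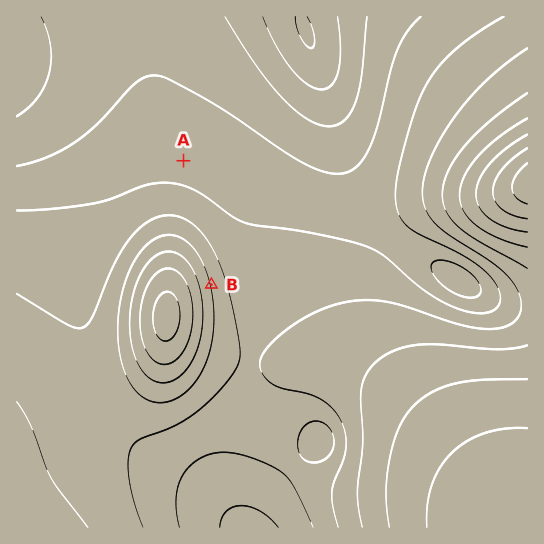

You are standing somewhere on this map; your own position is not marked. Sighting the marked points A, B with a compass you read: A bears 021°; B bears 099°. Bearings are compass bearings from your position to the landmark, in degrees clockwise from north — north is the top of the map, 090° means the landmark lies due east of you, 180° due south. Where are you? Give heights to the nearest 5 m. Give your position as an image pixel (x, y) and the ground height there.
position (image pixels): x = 140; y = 273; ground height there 1240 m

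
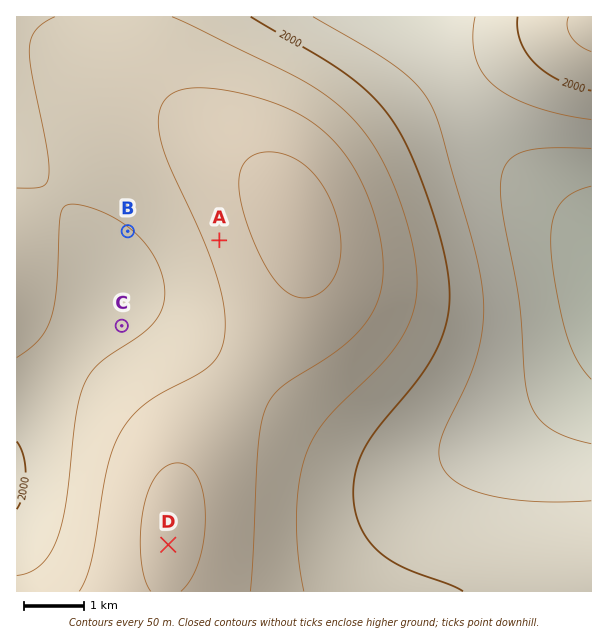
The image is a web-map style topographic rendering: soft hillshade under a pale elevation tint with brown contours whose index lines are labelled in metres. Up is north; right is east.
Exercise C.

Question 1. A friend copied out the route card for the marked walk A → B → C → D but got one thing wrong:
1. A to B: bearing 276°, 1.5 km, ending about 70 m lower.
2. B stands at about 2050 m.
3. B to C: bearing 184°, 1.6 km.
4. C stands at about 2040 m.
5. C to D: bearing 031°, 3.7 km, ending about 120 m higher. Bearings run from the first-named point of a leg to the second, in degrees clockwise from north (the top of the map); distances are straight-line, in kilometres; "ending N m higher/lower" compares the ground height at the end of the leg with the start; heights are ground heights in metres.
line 5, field bearing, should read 168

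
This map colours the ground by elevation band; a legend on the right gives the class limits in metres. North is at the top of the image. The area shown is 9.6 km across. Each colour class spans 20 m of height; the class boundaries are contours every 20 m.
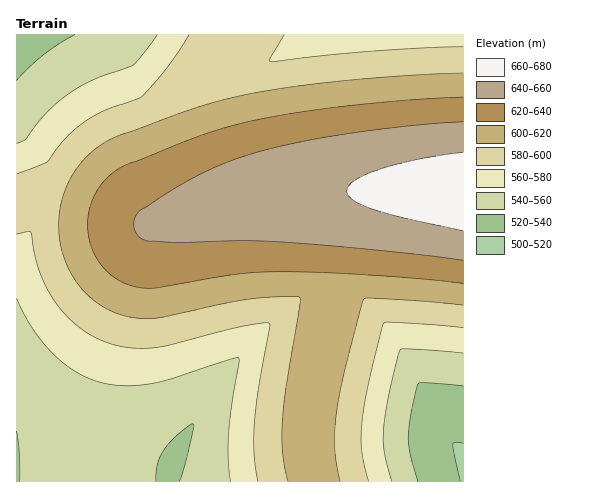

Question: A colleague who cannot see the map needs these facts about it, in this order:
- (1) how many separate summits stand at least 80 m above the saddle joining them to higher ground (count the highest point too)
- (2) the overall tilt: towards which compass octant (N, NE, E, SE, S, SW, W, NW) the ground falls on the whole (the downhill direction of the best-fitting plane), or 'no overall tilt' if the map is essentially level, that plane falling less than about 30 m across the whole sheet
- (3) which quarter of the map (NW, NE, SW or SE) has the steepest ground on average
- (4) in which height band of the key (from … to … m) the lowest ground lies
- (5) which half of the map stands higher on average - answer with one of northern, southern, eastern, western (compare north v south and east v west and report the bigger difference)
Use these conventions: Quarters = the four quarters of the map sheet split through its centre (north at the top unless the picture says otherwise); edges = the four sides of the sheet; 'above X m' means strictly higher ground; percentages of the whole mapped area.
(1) Counting only tops that stand 80 m proud, the map has 1 summit.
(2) The general tilt is down to the south-west (the land rises towards the north-east).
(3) The steepest ground, on average, is in the south-east quarter.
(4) The lowest ground lies in the 500–520 m band.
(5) On average the northern half of the map is the higher ground.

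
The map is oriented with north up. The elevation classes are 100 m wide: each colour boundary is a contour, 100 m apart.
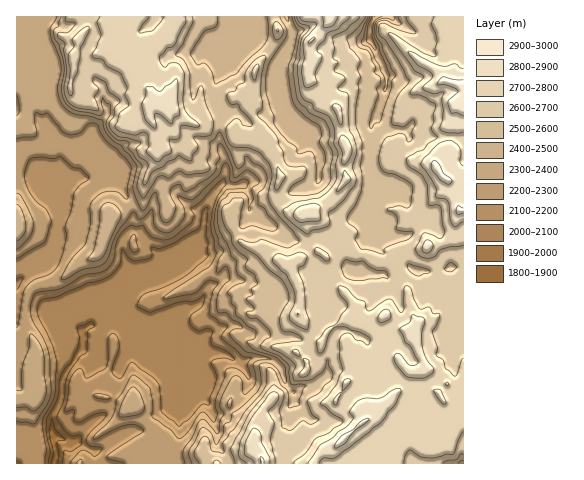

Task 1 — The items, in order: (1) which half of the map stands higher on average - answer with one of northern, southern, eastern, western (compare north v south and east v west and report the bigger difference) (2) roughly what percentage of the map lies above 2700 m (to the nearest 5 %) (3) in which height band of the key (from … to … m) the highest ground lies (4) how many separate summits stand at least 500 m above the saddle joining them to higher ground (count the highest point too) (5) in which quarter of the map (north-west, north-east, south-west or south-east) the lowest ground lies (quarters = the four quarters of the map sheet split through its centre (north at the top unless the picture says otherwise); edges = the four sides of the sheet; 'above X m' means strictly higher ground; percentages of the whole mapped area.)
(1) On average the eastern half of the map is the higher ground.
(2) About 25 % of the map lies above 2700 m.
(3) The highest ground lies in the 2900–3000 m band.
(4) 1 summit rises at least 500 m above its surroundings.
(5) The lowest ground is in the south-west quarter.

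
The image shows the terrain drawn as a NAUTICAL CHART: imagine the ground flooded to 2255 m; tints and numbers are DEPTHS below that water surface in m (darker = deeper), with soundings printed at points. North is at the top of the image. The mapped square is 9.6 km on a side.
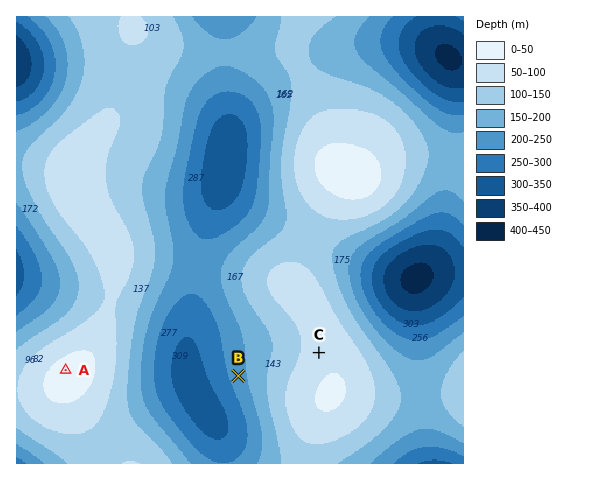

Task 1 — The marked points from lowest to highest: B C A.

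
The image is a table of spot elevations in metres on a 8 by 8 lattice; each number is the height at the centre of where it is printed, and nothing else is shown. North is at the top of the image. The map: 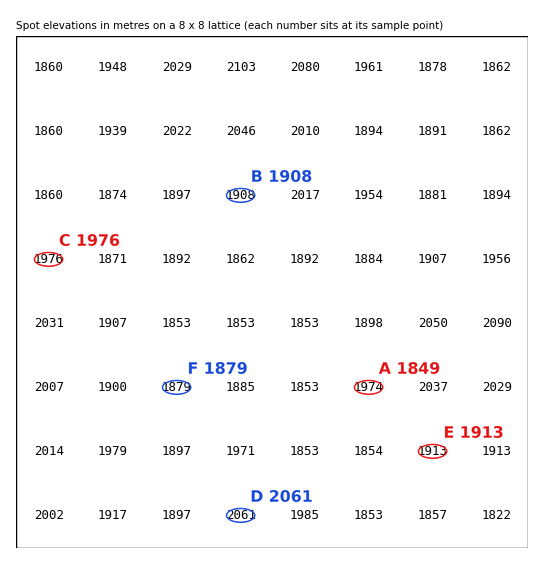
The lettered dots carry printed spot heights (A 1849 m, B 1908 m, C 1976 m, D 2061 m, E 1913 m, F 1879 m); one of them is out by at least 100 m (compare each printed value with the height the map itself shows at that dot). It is A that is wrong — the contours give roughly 1974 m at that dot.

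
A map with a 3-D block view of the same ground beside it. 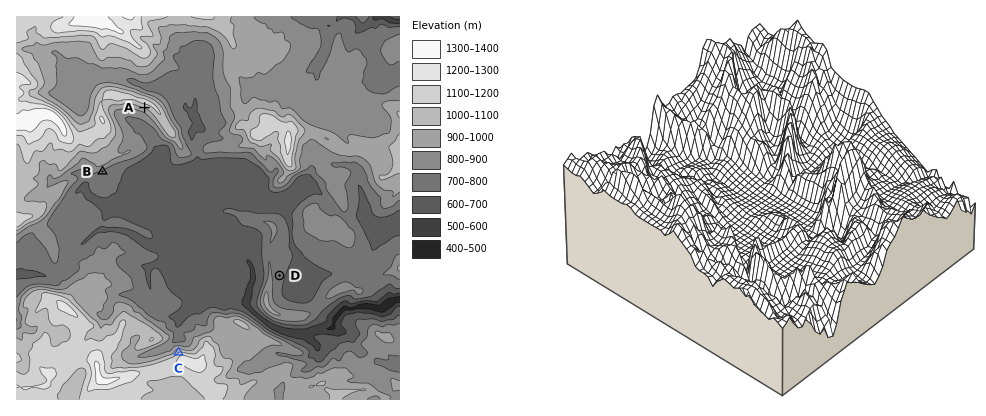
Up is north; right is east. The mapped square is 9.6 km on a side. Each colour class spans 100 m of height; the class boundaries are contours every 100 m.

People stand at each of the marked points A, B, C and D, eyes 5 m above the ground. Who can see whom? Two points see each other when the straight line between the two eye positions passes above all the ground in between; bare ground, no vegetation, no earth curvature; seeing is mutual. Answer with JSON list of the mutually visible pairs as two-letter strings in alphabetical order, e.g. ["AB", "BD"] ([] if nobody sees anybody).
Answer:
["AC", "BC"]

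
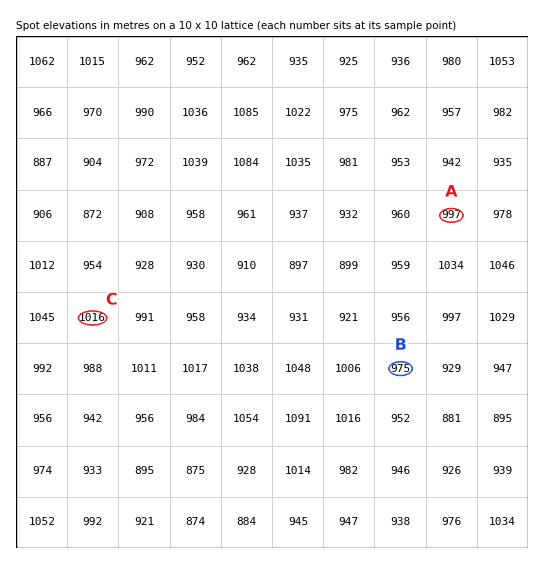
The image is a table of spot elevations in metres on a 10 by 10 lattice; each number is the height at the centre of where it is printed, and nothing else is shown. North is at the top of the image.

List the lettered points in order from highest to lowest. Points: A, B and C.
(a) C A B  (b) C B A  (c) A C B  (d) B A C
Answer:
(a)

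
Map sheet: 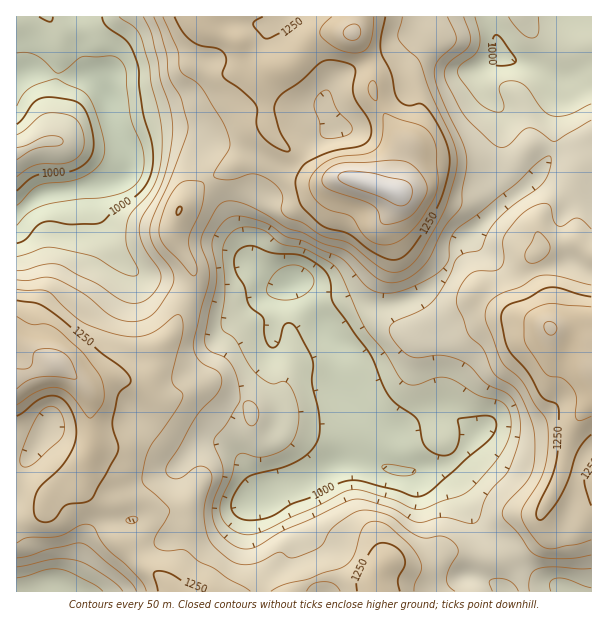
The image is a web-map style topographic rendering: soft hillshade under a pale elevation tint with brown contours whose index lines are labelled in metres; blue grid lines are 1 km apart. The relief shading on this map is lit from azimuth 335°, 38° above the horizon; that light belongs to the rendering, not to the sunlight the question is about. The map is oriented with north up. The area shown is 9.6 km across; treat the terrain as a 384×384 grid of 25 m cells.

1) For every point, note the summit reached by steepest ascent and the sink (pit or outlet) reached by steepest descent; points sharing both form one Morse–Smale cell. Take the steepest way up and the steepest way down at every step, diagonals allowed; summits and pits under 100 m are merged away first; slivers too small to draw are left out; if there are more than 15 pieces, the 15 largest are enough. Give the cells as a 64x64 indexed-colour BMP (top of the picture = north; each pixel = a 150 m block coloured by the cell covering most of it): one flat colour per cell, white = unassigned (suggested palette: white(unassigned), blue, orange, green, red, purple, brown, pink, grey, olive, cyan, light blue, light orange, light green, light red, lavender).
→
<image width="64" height="64" href="data:image/bmp;base64,Qk12CAAAAAAAAHYAAAAoAAAAQAAAAEAAAAABAAQAAAAAAAAIAAATCwAAEwsAABAAAAAAAAAA////ALR3HwAOf/8ALKAsACgn1gC9Z5QAS1aMAMJ34wB/f38AIr28AM++FwDox64AeLv/AIrfmACWmP8A1bDFAJmZmZmZmZmZlERERERHd3f/////u7u7u7u7u7u7u6qqmZmZmZmZmZnERERERER3d3f/93e7u7u7u7u7u7uqqqqZmZmZmZmZnMxERERERHd3d3d3d7u7u7u7u7u7qqqqqpmZmZmZmZnMzERERERHd3d3d3d3d3d3e7u7u7uqqqqqmZmZmZmZnMzMREREREd3d3d3d3d3d3d3d3d3eqqqqqqZmZmZmZnMzMzEREREd3d3d3d3d3d3d3d3d3dzOqqqqpmZmZmZnMzMzMRERER3d3d3d3d3d3d3d3d3MzMzqqqqmZmZmZnMzMzMRERERHd3d3d3d3d3d3d3d3MzMzOqqqpVmZmZmczMzMREREREd3d3d3d3d3d3d3d3czMzM6qqqlVZmZmZzMzERERERER3d3d3d3d3d3d3d3czMzMzOqqqVVmZmZREREREREREREd3d3d3d3d3d3d3czMzMzM6qqpVVZmZREREREREREREQRd3d3d3d3d3d3dzMzMzMzOqqlVVVZlEREREREREREQRERF3d3d3d3d3dzMzMzMzM6qqVVVVVURERERERERERBERERF3d3d3ERdzMzMzMzMzOu5VVVVVRERERERERERBEREREREREREREREzMzMzMzM+7lVVVVVEREREREREREEREREREREREREREREzMzMzMz7uVVVVVUREREREREREQRERERERERERERERETMzMzMzPu5VVVVVREREREREREQREREREREREREREREREzMzMzMz7lVVVVVERERERERERBEREREREREREREREREzMzMzMzPuVVVVVUREREREREREQREREREREREREREREzMzMzMzMz5VVVVVRERERERERERBERERERERERERERMzMzMzMzMzPlVVVVVEREREREREREEREREREREREREREzMzMzMzMzMzVVVVVURERERERERERBERERERERERERETMzMzMzMzMzNVVVVVVURVREREREREQRERERERERERERMzMzMzMzMzM1VVVVVVVVVUREREREREEREREREREREREzMzMzMzMzMzVVVVVVVVVVREREREREQRERERERERERETMzMzMzMzMzNVVVVVVVVVVERERERERBERERERERERETMzMzMzMzMzM1VVVVVVVVVVREREREREERERERERERERMzMzMzMzMzMzVVVVVVVVVVVUREREREQREREREREREREzMzMzMzMzMzNVVVVVVVVVVVVEREREREEREREREREREzMzMzMzMzMzM1VVVVVVVVVVVUREREREQRERERERERETMzMzMzMzMzMzVVVVVVVVVVVVRERERERBERERERERETMzMzMzMzMzMzNVVVVVVVVVVVVUQRERREERERERERERMzMzMzMzMzMzM1VVVVVVVVVVVSERERERERERERERERERMzMzMzMzMzMzVVVVVVVVVVUiIhERERERERERERERERETMzMzMzMzMzNVVVVVVVVSIiIiEREREREREREREREREREzMzMzMzMzM1VVVVVVVSIiIiERERERERERERERERERETMzMzMzMzMzVVVVVVVSIiIiIREREREREREREREREREREzMzMzMzMzNVVVVVVVIiIiIRERERERERERERERERERETMzMzMzMzM1VVVVVVIiIiIhEREREREREREREREREREREzMzMzMzMzVVVVVVUiIiIiERERERERERERERERERERERMzMzMzMzNVVVVVUiIiIiIRERERERERERERERERERERETMzMzMzM4VVVVVSIiIiIhEREREREREREREREREREREREzMzMzMziFVVVVIiIiIiIREREREREREREREREREREREREzMzMzOIiIVVUiIiIiIiERERERERERERERERERERERERMzMzM4iIiIiIIiIiIiIhERERERERERESIiZmEWZmYRETMzMziIiIiIiIIiIiIiIhERERERIiIiIiJmZmZmZmEREzMzOIiIiIiIiCIiIiIiIRERERIiIiIiImZmZmZmZhERMz04iIiIiIiIIiIiIiIiERERIiIiIiIiZmZmZmZmYREzPdiIiIiIiIIiIiIiIiIhERIiIiIiIiJmZmZmZmZmEW3d2IiIiIiIgiIiIiIiIiIRIiIiIiIiImZmZmZmZmZmbd1oiIiIiIgiIiIiIiIiIiIiIiIiIiImZmZmZmZmZmZt1miIiIiIiCIiIiIiIiIiIiIiIiIiImZmZmZmZmZmZm3WaIiIiIiIIiIiIiIiIiIiIiIiIiIiZmZmZmZmZmZmbWZoiIiIiIIiIiIiIiIiIiIiIiIiIiZmZmZmZmZmZmZtZmiIiIiIgiIiIiIiIiIiIiIiIiIiJmZmZmZmZmZmZm1maIiIiIgiIiIiIiIiIiIiIiIiIiImZmZmZmZmZmZmZmZiiIIiIiIiIiIiIiIiIiIiIiIiIiZmZmZmZmZmZmZmZmIiIiIiIiIiIiIiIiIiIiIiIiIiZmZmZmZmZmZmZmZmYiIiIiIiIiIiIiIiIiIiIiIiIiJmZmZmZmZmZmZmZmZiIiIiIiIiIiIiIiIiIiIiIiIiJmZmZmZmZmZmZmZmZmIiIiIiIiIiIiIiIiIiIiIiIiImZmZmZmZmZmZmZmZmYiIiIiIiIiIiIiIiIiIiIiIiIiZmZmZmZmZmZmZmZmZiIiIiIiIiIiIiIiIiIiIiIiIiJmZmZmZmZmZmZmZmZm"/>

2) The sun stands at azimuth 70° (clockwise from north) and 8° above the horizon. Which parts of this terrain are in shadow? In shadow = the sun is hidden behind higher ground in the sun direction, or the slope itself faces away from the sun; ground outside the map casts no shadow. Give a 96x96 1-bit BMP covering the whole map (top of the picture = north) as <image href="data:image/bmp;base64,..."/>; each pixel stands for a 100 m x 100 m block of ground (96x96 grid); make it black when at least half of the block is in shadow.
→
<image width="96" height="96" href="data:image/bmp;base64,Qk2+BAAAAAAAAD4AAAAoAAAAYAAAAGAAAAABAAEAAAAAAIAEAAATCwAAEwsAAAIAAAAAAAAA////AAAAAAAH//8AAAAH4AAAAAAP//8AAAADwAAAAAAP//4AAAABwAAAAAAP//gAAAABwAAAABAD//AAAAAB4AAAACAB/8AAAAAB4AAAH4AAf4AAAAAB4AAAP4AAPwAAAAAB4AAA/wAAHgAAAAABwAAB/wAADAAAAAAAwAAD/gAAAAAAAAAAAAAH/gAAAAAAAAAAAAAD/gAAAAAAAAAAAAAB/ADAAAAAAAAAAAAAfADgAAAAAAAAAAAAPgDgAAAAAAAAAAAAPwBAAAAAAAAAAAAAfwAAAAAAAAAAAAAAf4AAAAAAAAAAAAAP/4AAAAAAAAAAAAA//8AAAAAAAAAAAAB//8AAAAAAAAAAAAB//8AAwAAAAAAAAAB//+AD4AAAAAAAAAB//+AH4AAAAAAAAAB//+AP8AAAAAAAAAB//+AP8AAAAAAAAAD///AP8AAAAAAAAAP///Af8AAAAAAAAAf///Af8AAAAAAAAA////gf8AAAAAAAAA////gP4AAAAAAAAA///7gP4AAAAAAADg///xwH4AAAAAAAHw///xgDwAAAAAAAPw///wAAAAAAAAAAPg///wAAAAAAAAAAfwf//wAAAAAAAAAB/wf//wAAAAAAAAAD/wP//gAAAAAAAAAH/4H//AAAAAAAAAAH/wD/8AAAAAAAAAAP/gD/8AAAAAAAAAAf/AD/7gAAAAAAAAAf+AB/3gAAAAAAAAAf4AA/zgAAAAAAAAA/wAAPgAAAAAAAAAA/gAADgAAAAAAAAAD/AADAAAAAAAGAAD//AAHgAAAAAAOAAP//wAHgAAAAAA/AAf//+ADgAAAAAD/wA////ABgAAAAAH/wB////AAAAAAAAf/wB////gAAAAAAA//wD////AAAAAAAB//gH////AAA4AAAB//gH///+AAB4AAAD//AH///+AADwAAAD//AP///8AADgAAAH/+AP///8AADAAAAD/+AP//74AAAAAAAD/+AP//wwAAAAAAAB//AP//hwAAAAAAAB//AH//j/AAAAAAAB//AB////gAAAAAAB//AAf///gAAAAAAD//gAH//+AAAAAAAD//gAD//gAAAAAAAB//gAAf8AAAAAAAAB//gAAH4AAAAAAAAA//gAABwAAAAAAAAAf/gAAAAAAAAAAAAAf/gAAAAAAAAAAAAAf/wAAAAAAAAAAAAAf/wAAAAeAAAAAAAAf/wAAAB/AAAAAAAA//wcAAD/AAAAAAAA//wcAAD/AAAAADAA//w4AAH+AAAAADgB//w4AAP+AAAAADgD//wwAAP8AAAAADAD//wgAAP4AAAAAAAH//3gAAP4AAAAAAAH///gAAPwAAAAAAAf///AAAHwAAAAAAA///3AAADwAAAAAAB///wAAABwAAAAAAB///wAAAAgAAAAAAA///wAAAHAAAAAAAA///wAAAfAAAAAAAAf//4MAA+AAAAcAAAH//4AAAeAAAAcAAAB//4AAAcAAAA8AAAA//4AAAAAAAA8AAAB//wAAAAAAAB4AAAA9/wAAAAAAAA4AA="/>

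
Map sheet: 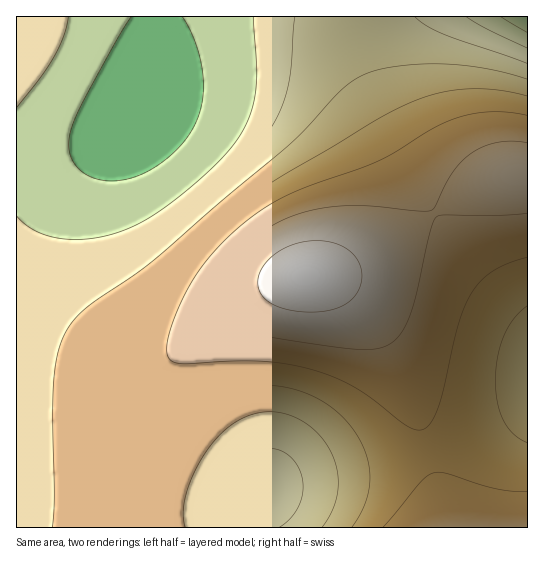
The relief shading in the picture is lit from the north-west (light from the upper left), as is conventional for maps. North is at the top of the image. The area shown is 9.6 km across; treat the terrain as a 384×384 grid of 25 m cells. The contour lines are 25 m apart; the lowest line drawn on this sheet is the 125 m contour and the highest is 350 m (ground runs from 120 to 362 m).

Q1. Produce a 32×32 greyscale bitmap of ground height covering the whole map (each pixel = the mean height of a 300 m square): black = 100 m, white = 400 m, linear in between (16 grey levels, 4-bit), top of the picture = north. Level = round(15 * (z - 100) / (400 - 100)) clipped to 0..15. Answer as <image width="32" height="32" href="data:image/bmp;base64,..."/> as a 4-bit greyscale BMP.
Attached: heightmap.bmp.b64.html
<image width="32" height="32" href="data:image/bmp;base64,Qk12AgAAAAAAAHYAAAAoAAAAIAAAACAAAAABAAQAAAAAAAACAAATCwAAEwsAABAAAAAAAAAAAAAAABEREQAiIiIAMzMzAERERABVVVUAZmZmAHd3dwCIiIgAmZmZAKqqqgC7u7sAzMzMAN3d3QDu7u4A////AHeIiIiId3ZmZniJqqu7u7t3iIiIiId2ZmZ3iZqqq6qqd4iImYiHdmZmd4iaqqqqqneIiZmYh3ZmZneImaqqqql3iImZmYh3ZmZ3iZmqqqmZd4iZmZmId3d3eImaqqqZmWeImZmZmIh3d4iZqqqqmZlniJmaqZmIiIiJmaqqqpmYZ4iZmqqZmZiJmaqqqqqZmGeImZqqqqmZmaqqu7qqmZhneImaqqqqqqqru7u7qpmYZ3iJmaqqu7u7u7u7u6qpmGd4iJmqq7u8zMzMy7uqqZlnd4iJmqu8zMzMzMy7uqmZZnd4iJmrvM3d3dzMu7qqmWZmd3iJqrzN3d3dzMu6qqlmZmZ3iJq7zN3d3MzLu6qqZVVWZneJq7zN3dzMy7u7qlVVVVVneJq7zMzMzLu7u7tVRERFVmeJqrvMzLu7u7u7VEQzNEVWeJmqu7u7u7u7zEQzMzM0RWeJmqqru7u7vMxEMyIiI0RWeImaqqq7u7zMQzIiIiI0RWd4iZmqqru7vEQyIhESI0VWd4iZmaqru7tEMyIRESM0Vmd4iJmaqqqqVEMiEREiNFVneIiJmZmqqVVDMhERIjRVZ3eIiIiZmZhlVDIhESI0VWZ3d4iIiIh3ZlQzIhIjNFVmd3d3d3d3ZmZVQyIiIzRVZnd3d3d2ZlVmVUMyIiM0VWZ3d3dmZlVD"/>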